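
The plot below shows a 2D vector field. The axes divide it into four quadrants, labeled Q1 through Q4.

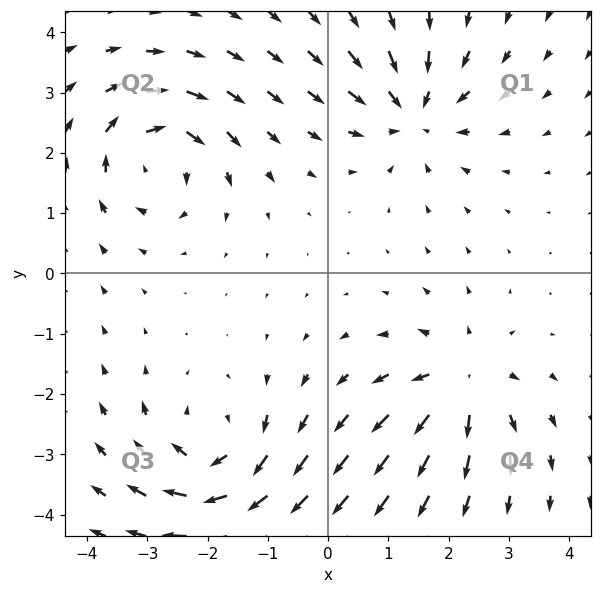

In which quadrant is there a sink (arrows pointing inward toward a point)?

Q1

The sink sits at approximately (1.4, 2.7), which lies in quadrant Q1. The divergence there is about -5, negative as expected for a sink.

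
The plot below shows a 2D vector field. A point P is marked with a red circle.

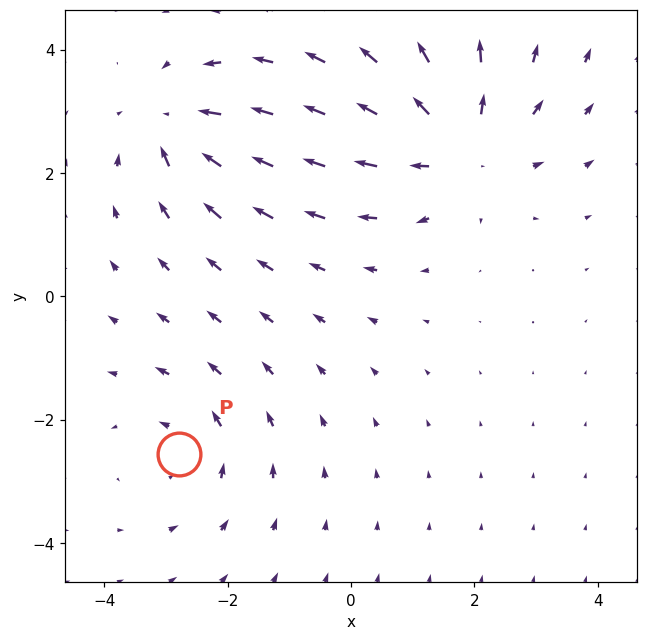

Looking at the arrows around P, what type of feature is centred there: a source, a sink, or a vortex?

At P (-2.8, -2.6) the arrows circulate counterclockwise. Divergence ≈0, curl about +2 — near-zero divergence with nonzero curl is a vortex.

vortex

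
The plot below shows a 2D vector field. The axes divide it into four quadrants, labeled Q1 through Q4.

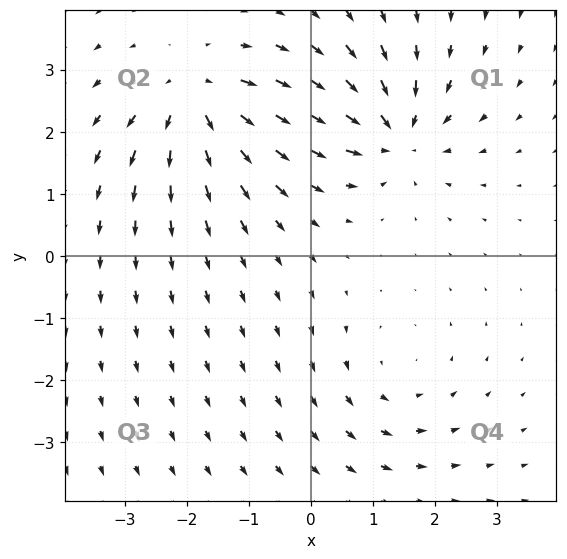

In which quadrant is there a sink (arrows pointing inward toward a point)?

Q1

The sink sits at approximately (1.3, 2.0), which lies in quadrant Q1. The divergence there is about -5, negative as expected for a sink.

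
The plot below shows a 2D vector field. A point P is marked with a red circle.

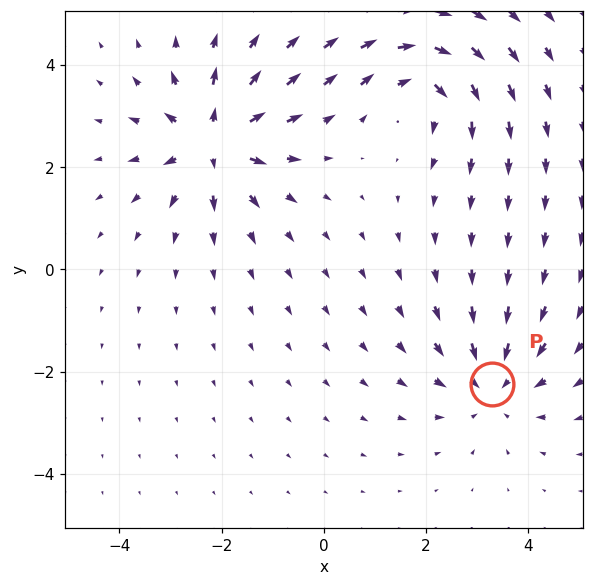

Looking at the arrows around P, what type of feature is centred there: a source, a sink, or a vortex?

sink

At P (3.3, -2.2) the arrows converge inward. Divergence about -4, curl ≈0 — negative divergence with near-zero curl is a sink.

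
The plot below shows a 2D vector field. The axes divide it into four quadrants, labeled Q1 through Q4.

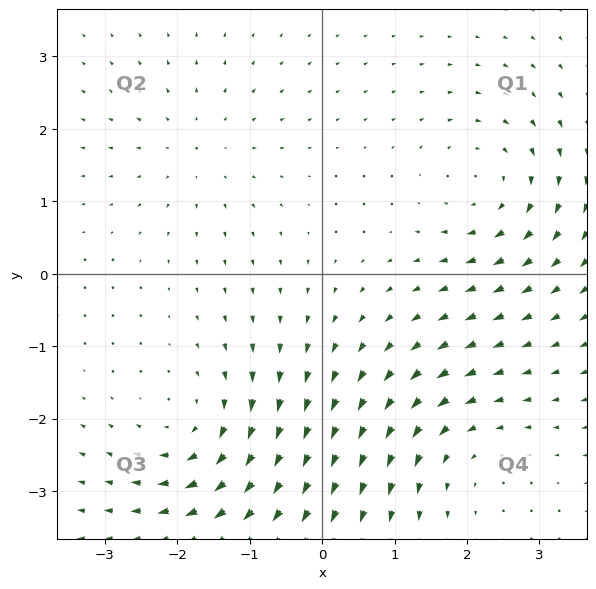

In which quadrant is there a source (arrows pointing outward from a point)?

The source sits at approximately (-1.7, 1.7), which lies in quadrant Q2. The divergence there is about +3, positive as expected for a source.

Q2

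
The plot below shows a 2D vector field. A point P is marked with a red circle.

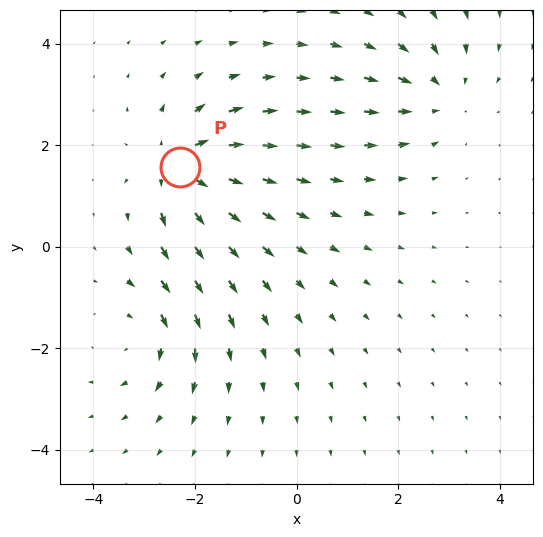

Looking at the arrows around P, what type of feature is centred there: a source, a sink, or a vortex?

source

At P (-2.3, 1.6) the arrows spread outward. Divergence about +6, curl ≈0 — positive divergence with near-zero curl is a source.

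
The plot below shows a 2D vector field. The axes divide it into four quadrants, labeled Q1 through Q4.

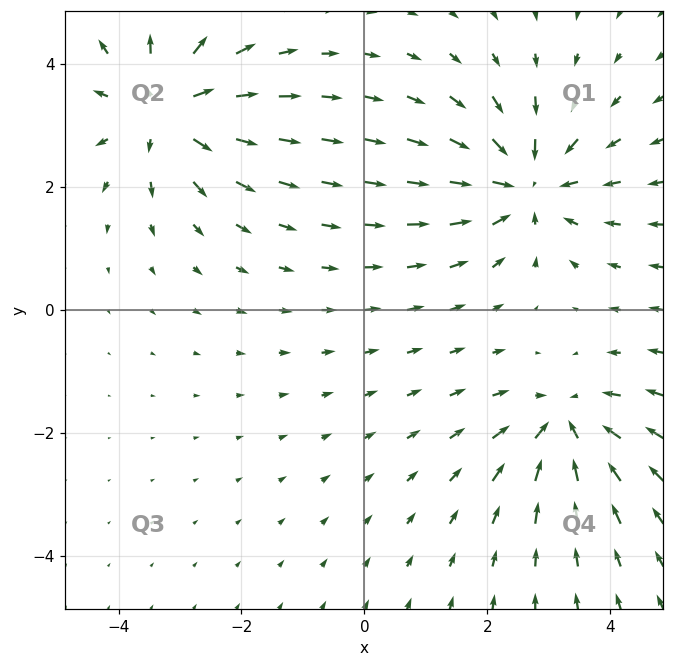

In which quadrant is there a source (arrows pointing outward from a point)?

The source sits at approximately (-3.2, 3.3), which lies in quadrant Q2. The divergence there is about +5, positive as expected for a source.

Q2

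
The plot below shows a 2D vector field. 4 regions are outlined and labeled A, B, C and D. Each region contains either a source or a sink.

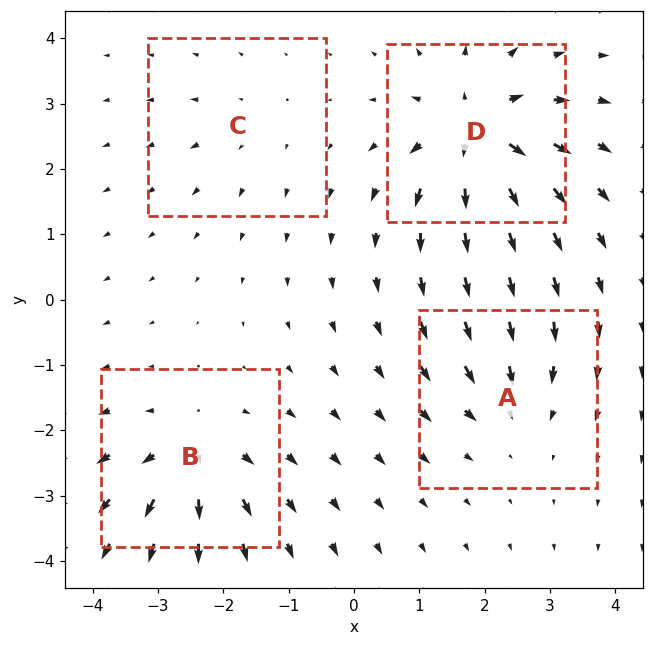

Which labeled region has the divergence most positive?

D

Divergence at each region's feature centre — A: about -4, B: about +6, C: about +2, D: about +8. Region D is most positive.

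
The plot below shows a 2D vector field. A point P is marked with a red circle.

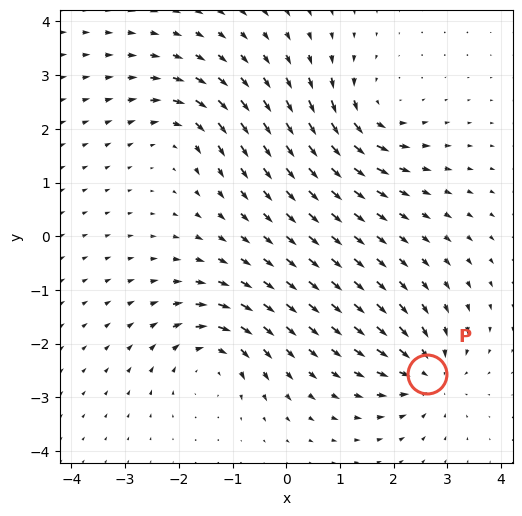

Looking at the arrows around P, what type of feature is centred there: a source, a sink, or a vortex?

sink

At P (2.6, -2.6) the arrows converge inward. Divergence about -6, curl ≈0 — negative divergence with near-zero curl is a sink.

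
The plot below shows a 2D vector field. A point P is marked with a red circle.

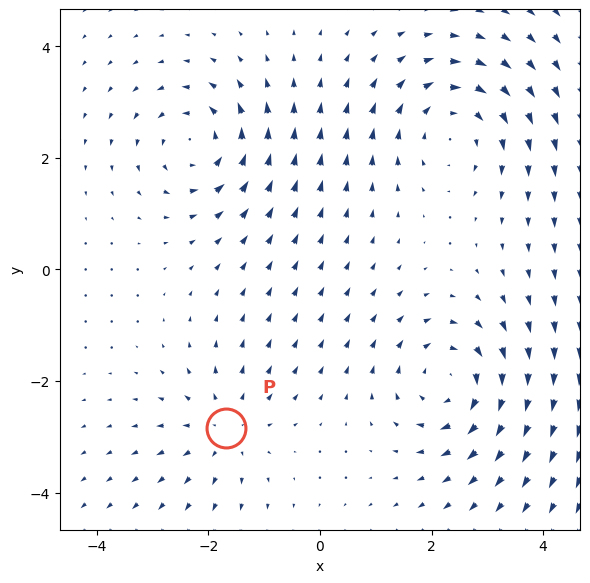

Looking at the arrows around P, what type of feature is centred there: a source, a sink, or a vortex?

source

At P (-1.7, -2.8) the arrows spread outward. Divergence about +3, curl ≈0 — positive divergence with near-zero curl is a source.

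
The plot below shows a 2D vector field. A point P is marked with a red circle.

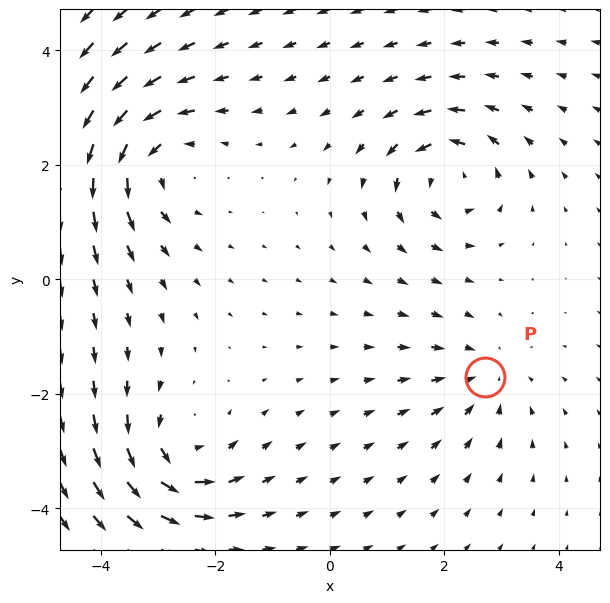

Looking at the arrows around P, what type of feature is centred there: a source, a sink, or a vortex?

At P (2.7, -1.7) the arrows converge inward. Divergence about -3, curl ≈0 — negative divergence with near-zero curl is a sink.

sink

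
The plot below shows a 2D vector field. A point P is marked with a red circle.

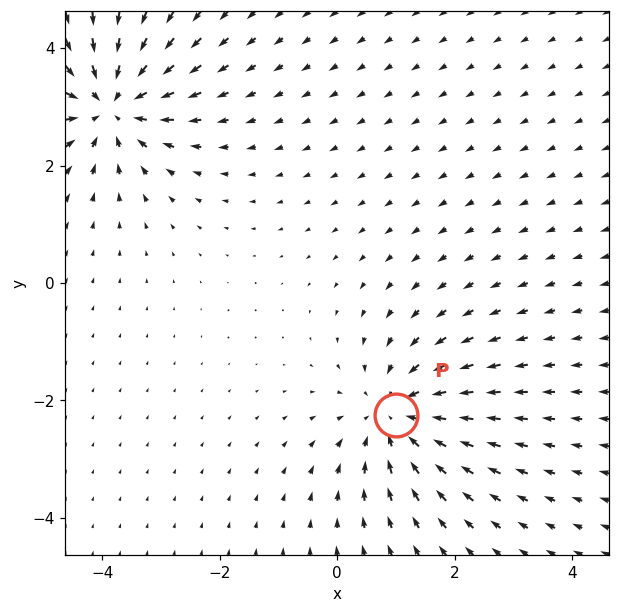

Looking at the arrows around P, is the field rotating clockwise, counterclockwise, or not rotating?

Near P at (1.0, -2.3) the arrows show no circulation. The curl there is ≈0.

not rotating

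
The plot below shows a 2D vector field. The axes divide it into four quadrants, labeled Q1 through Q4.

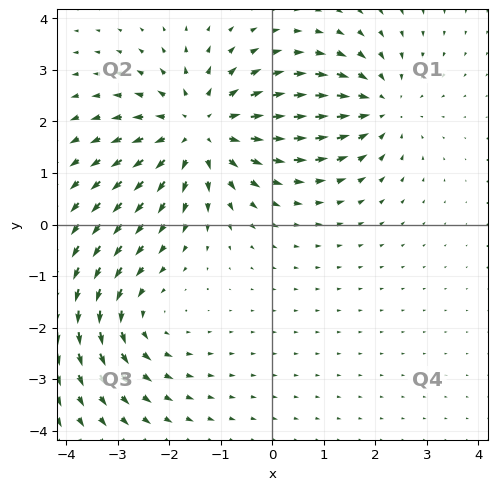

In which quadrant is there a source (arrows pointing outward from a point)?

The source sits at approximately (-1.4, 1.8), which lies in quadrant Q2. The divergence there is about +4, positive as expected for a source.

Q2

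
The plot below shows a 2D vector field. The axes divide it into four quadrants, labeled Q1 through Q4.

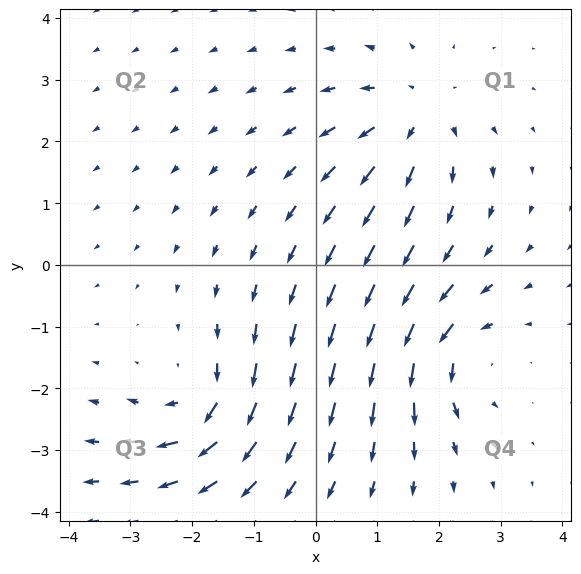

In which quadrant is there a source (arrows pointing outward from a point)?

Q1

The source sits at approximately (1.6, 2.4), which lies in quadrant Q1. The divergence there is about +4, positive as expected for a source.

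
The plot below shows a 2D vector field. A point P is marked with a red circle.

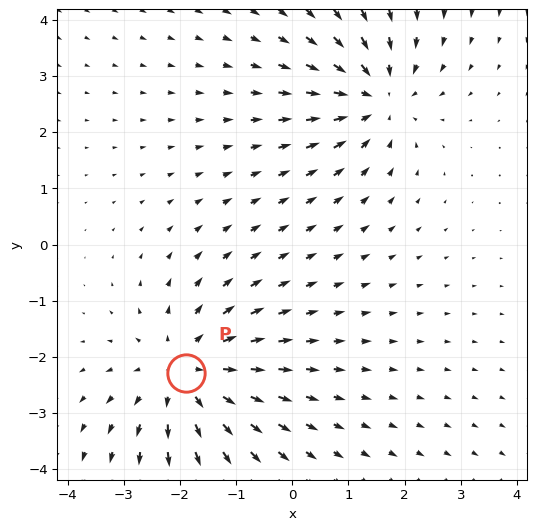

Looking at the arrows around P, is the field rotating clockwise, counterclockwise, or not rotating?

Near P at (-1.9, -2.3) the arrows show no circulation. The curl there is ≈0.

not rotating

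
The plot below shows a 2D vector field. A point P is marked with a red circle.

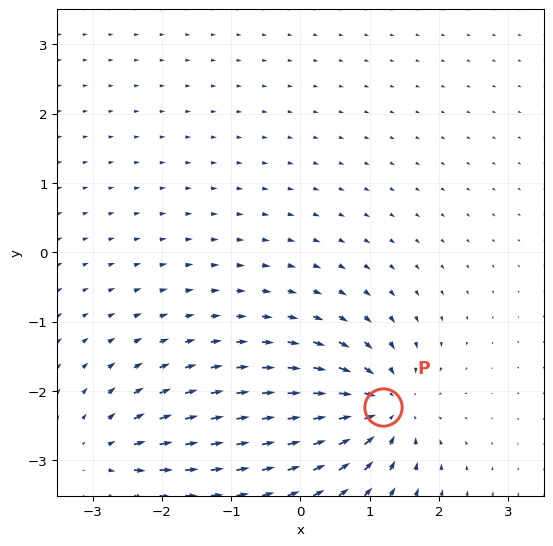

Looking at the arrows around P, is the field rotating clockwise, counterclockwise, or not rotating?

not rotating

Near P at (1.2, -2.2) the arrows show no circulation. The curl there is ≈0.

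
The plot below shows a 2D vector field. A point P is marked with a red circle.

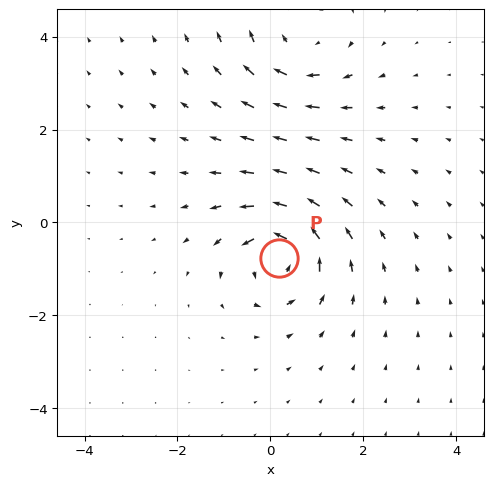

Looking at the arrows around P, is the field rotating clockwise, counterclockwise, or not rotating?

counterclockwise

Near P at (0.2, -0.8) the arrows circulate counterclockwise. The curl (z-component) there is about +7; positive curl means counterclockwise rotation.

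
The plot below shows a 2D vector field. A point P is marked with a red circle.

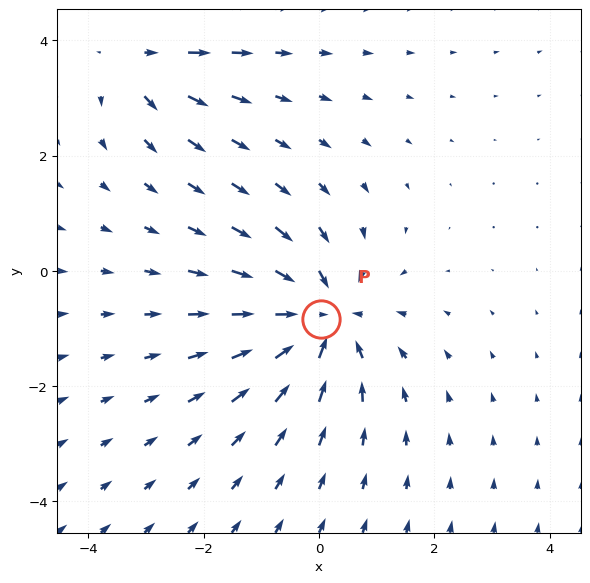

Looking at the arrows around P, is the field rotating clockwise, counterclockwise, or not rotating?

Near P at (0.0, -0.8) the arrows show no circulation. The curl there is ≈0.

not rotating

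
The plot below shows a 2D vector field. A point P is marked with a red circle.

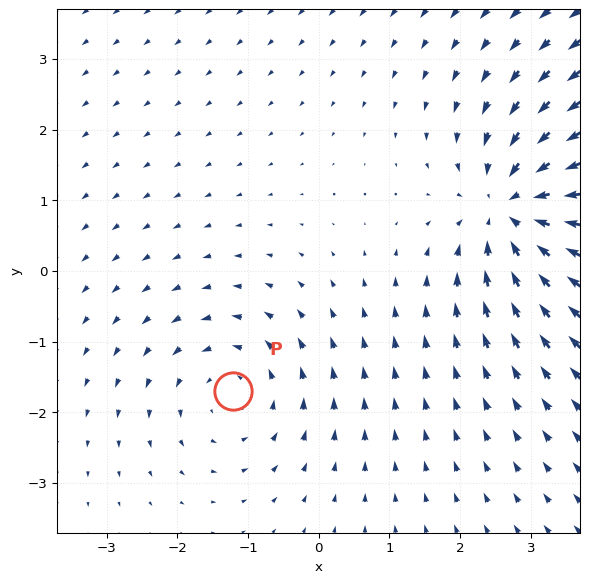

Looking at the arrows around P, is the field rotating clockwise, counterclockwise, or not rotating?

Near P at (-1.2, -1.7) the arrows circulate counterclockwise. The curl (z-component) there is about +3; positive curl means counterclockwise rotation.

counterclockwise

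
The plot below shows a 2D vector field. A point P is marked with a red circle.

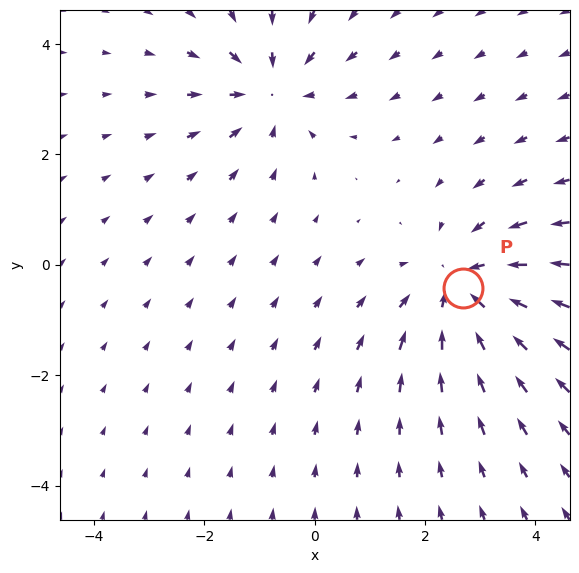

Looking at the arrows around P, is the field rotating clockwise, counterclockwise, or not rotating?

not rotating

Near P at (2.7, -0.4) the arrows show no circulation. The curl there is ≈0.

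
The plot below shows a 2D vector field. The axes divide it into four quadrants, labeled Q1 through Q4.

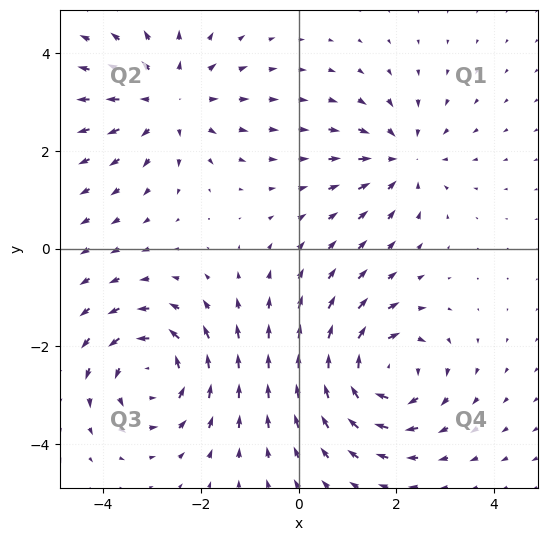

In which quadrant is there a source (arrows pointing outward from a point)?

Q2

The source sits at approximately (-2.7, 3.1), which lies in quadrant Q2. The divergence there is about +3, positive as expected for a source.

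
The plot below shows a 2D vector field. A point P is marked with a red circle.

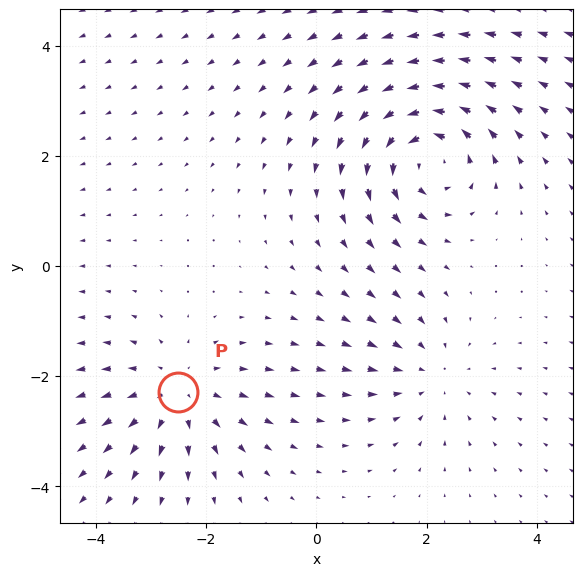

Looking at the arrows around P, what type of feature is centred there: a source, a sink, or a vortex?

At P (-2.5, -2.3) the arrows spread outward. Divergence about +3, curl ≈0 — positive divergence with near-zero curl is a source.

source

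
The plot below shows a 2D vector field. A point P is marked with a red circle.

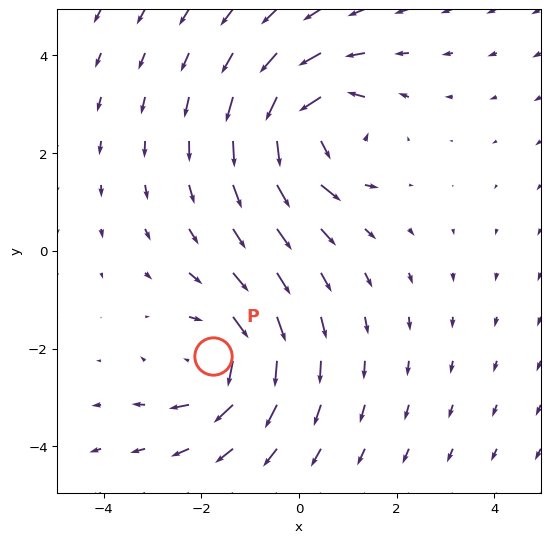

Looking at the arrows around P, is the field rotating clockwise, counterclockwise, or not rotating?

clockwise

Near P at (-1.8, -2.1) the arrows circulate clockwise. The curl (z-component) there is about -3; negative curl means clockwise rotation.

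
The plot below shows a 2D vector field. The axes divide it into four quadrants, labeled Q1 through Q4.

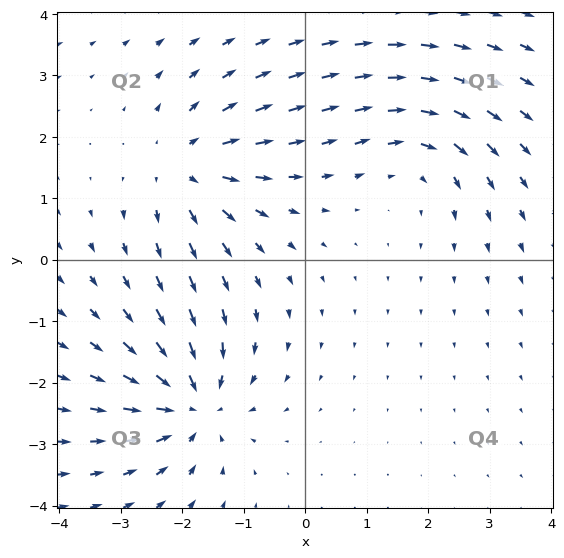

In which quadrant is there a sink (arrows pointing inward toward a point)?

Q3

The sink sits at approximately (-1.8, -2.4), which lies in quadrant Q3. The divergence there is about -4, negative as expected for a sink.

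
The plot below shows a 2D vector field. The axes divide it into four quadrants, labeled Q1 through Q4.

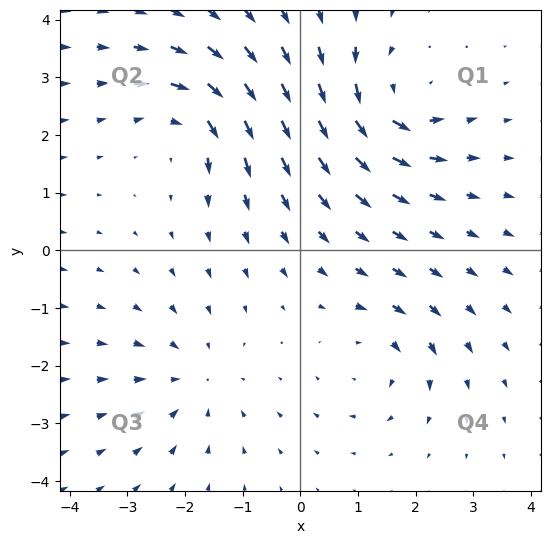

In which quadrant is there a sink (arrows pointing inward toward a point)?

Q3

The sink sits at approximately (-1.8, -2.2), which lies in quadrant Q3. The divergence there is about -3, negative as expected for a sink.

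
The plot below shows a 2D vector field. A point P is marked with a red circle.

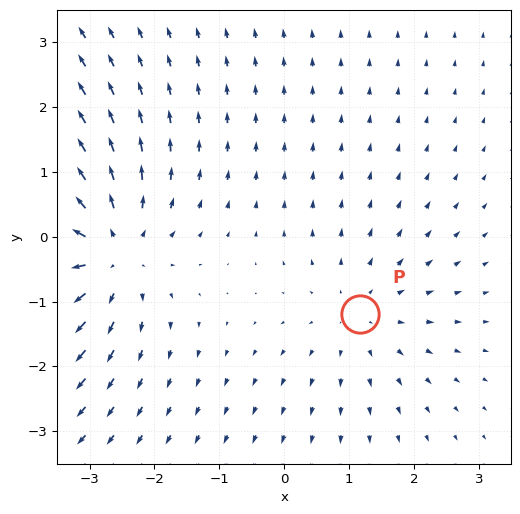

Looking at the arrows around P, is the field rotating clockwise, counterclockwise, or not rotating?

Near P at (1.2, -1.2) the arrows show no circulation. The curl there is ≈0.

not rotating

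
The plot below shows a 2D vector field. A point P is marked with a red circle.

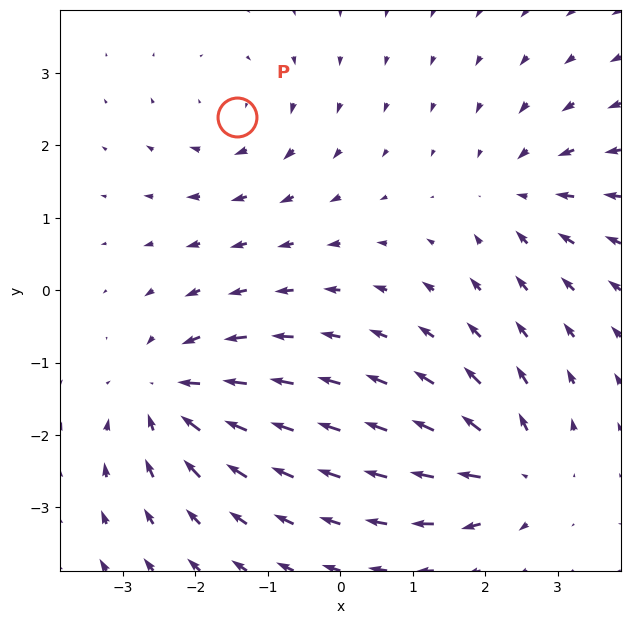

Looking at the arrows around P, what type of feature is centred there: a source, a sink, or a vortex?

At P (-1.4, 2.4) the arrows circulate clockwise. Divergence ≈0, curl about -3 — near-zero divergence with nonzero curl is a vortex.

vortex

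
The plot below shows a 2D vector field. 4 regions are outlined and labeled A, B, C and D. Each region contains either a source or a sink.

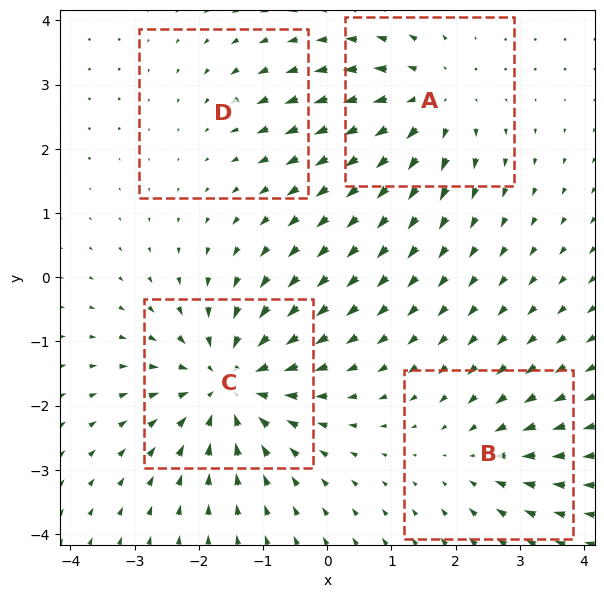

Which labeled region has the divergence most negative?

Divergence at each region's feature centre — A: about +5, B: about -3, C: about -7, D: about -2. Region C is most negative.

C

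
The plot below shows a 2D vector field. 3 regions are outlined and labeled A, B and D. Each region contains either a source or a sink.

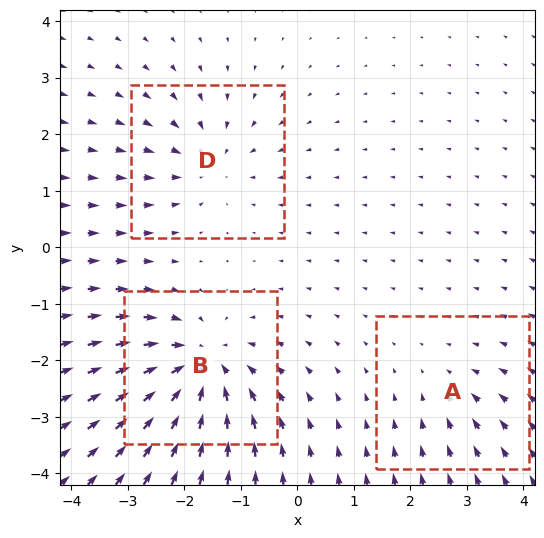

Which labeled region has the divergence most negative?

B

Divergence at each region's feature centre — A: about -2, B: about -6, D: about -3. Region B is most negative.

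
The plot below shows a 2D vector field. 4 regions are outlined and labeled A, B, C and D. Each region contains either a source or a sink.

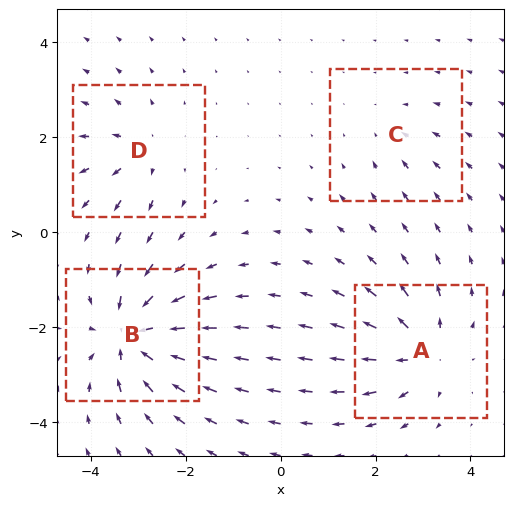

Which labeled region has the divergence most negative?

B

Divergence at each region's feature centre — A: about +6, B: about -8, C: about -2, D: about +4. Region B is most negative.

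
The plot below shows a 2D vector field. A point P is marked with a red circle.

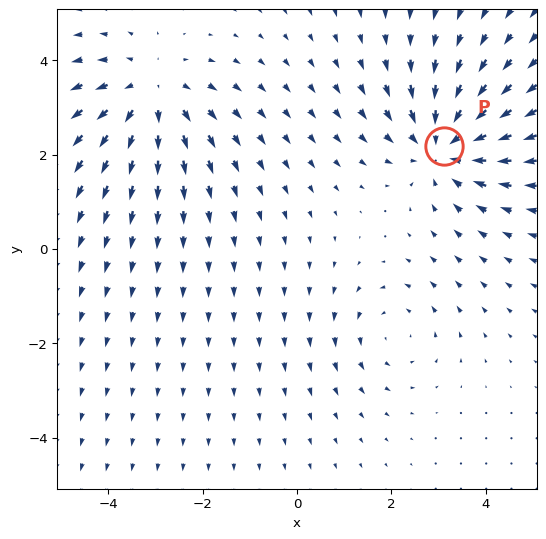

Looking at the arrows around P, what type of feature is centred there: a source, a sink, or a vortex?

At P (3.1, 2.2) the arrows converge inward. Divergence about -5, curl ≈0 — negative divergence with near-zero curl is a sink.

sink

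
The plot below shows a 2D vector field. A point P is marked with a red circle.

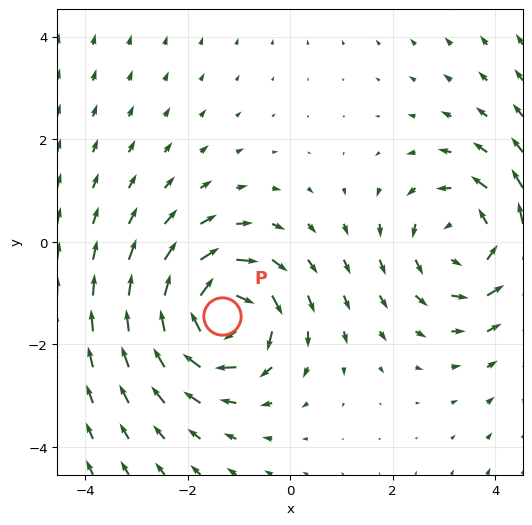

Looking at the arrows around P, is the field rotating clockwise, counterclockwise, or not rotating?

Near P at (-1.3, -1.5) the arrows circulate clockwise. The curl (z-component) there is about -6; negative curl means clockwise rotation.

clockwise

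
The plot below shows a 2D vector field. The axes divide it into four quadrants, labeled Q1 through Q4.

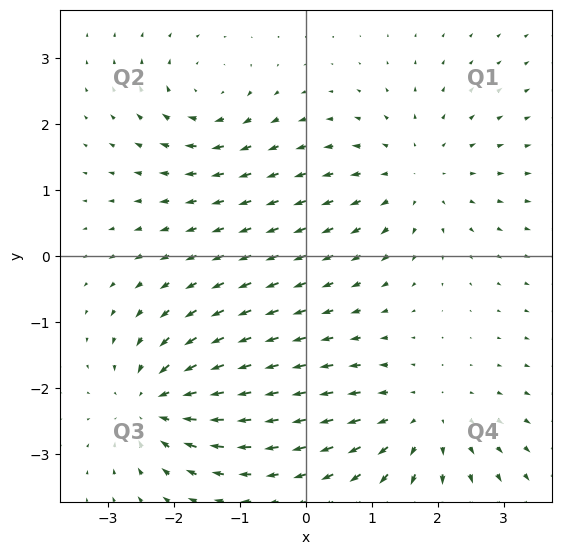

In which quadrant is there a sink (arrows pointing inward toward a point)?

Q3

The sink sits at approximately (-2.3, -2.2), which lies in quadrant Q3. The divergence there is about -6, negative as expected for a sink.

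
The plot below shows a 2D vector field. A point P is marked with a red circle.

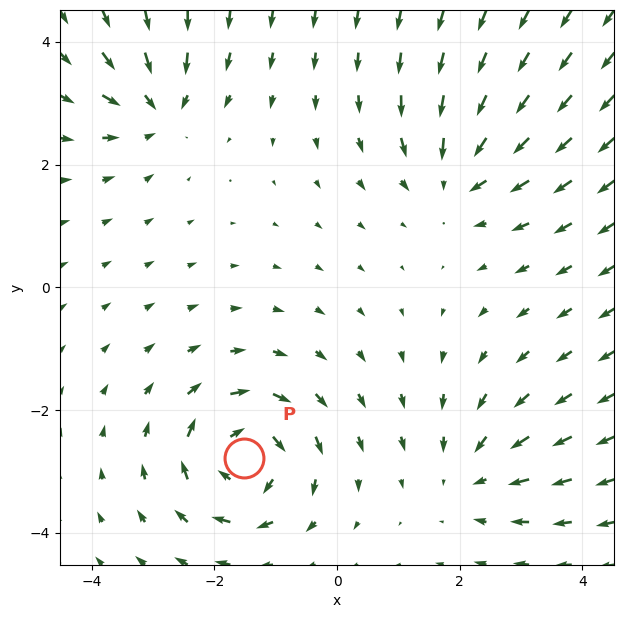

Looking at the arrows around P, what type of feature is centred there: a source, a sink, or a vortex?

vortex

At P (-1.5, -2.8) the arrows circulate clockwise. Divergence ≈0, curl about -6 — near-zero divergence with nonzero curl is a vortex.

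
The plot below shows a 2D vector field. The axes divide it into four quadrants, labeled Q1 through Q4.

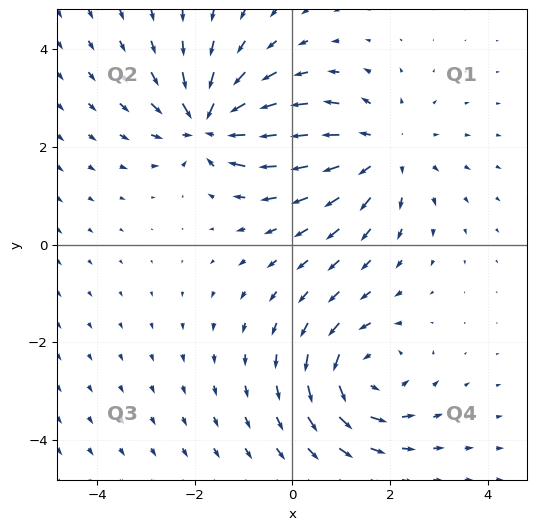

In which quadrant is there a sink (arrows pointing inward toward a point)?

The sink sits at approximately (-1.7, 2.5), which lies in quadrant Q2. The divergence there is about -5, negative as expected for a sink.

Q2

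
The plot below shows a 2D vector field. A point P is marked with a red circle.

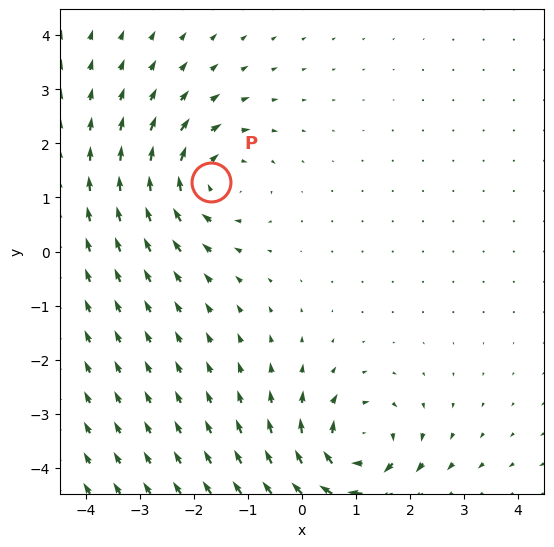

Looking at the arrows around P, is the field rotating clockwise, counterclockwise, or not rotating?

clockwise

Near P at (-1.7, 1.3) the arrows circulate clockwise. The curl (z-component) there is about -3; negative curl means clockwise rotation.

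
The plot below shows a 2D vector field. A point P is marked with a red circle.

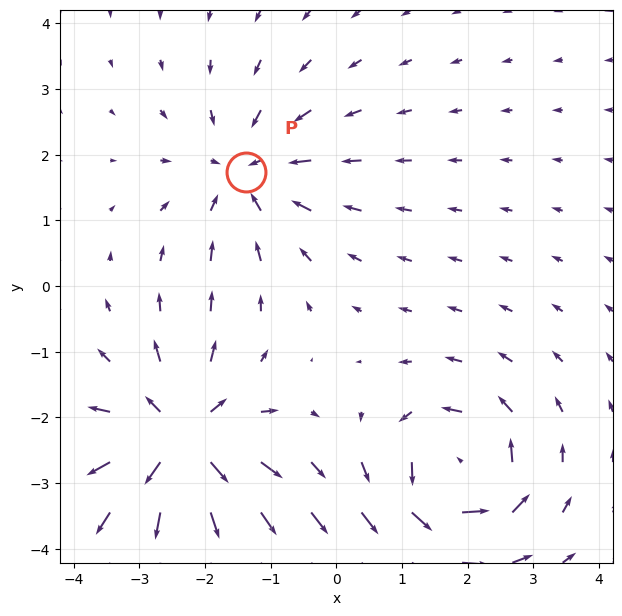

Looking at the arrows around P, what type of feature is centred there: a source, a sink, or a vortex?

At P (-1.4, 1.7) the arrows converge inward. Divergence about -4, curl ≈0 — negative divergence with near-zero curl is a sink.

sink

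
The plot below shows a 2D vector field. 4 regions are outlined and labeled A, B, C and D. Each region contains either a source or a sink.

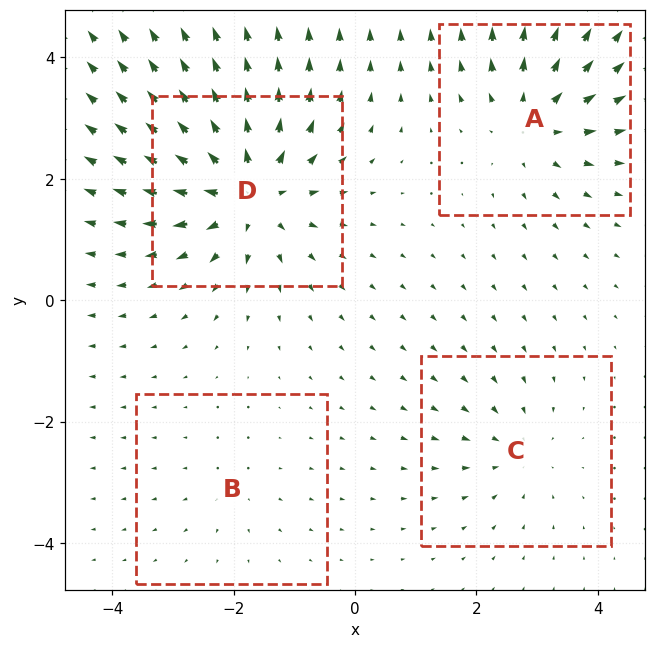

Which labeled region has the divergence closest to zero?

Divergence at each region's feature centre — A: about +5, B: about +2, C: about -3, D: about +7. Region B is closest to zero.

B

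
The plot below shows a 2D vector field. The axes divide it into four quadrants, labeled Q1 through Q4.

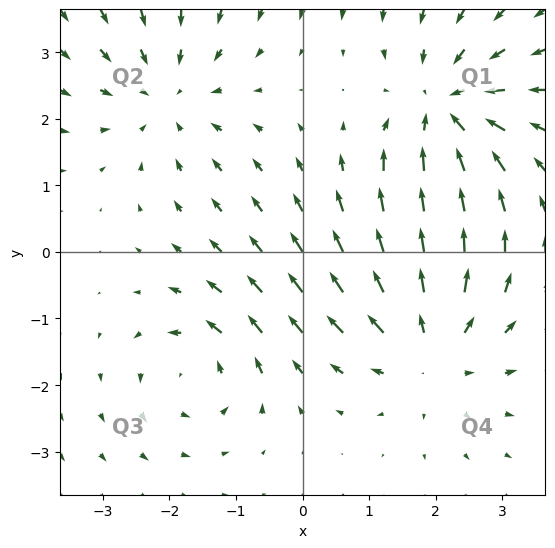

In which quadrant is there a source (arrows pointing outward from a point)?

The source sits at approximately (1.9, -1.4), which lies in quadrant Q4. The divergence there is about +4, positive as expected for a source.

Q4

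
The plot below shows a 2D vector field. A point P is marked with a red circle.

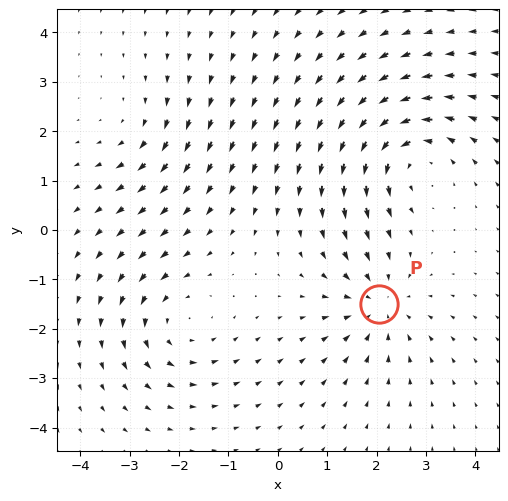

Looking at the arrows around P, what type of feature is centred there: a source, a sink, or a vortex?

sink

At P (2.0, -1.5) the arrows converge inward. Divergence about -4, curl ≈0 — negative divergence with near-zero curl is a sink.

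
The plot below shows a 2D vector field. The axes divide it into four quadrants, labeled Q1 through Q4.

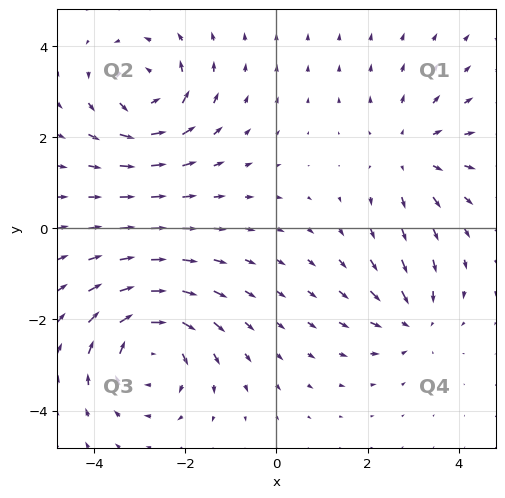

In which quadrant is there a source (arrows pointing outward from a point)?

The source sits at approximately (3.0, 1.6), which lies in quadrant Q1. The divergence there is about +3, positive as expected for a source.

Q1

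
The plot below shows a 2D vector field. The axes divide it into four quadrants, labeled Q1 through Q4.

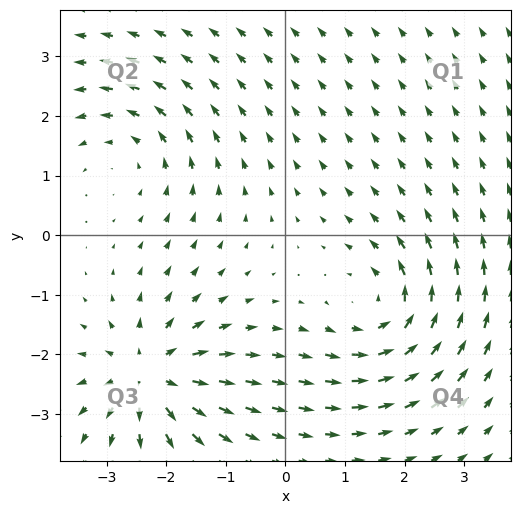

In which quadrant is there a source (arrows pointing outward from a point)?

Q3

The source sits at approximately (-2.3, -2.4), which lies in quadrant Q3. The divergence there is about +6, positive as expected for a source.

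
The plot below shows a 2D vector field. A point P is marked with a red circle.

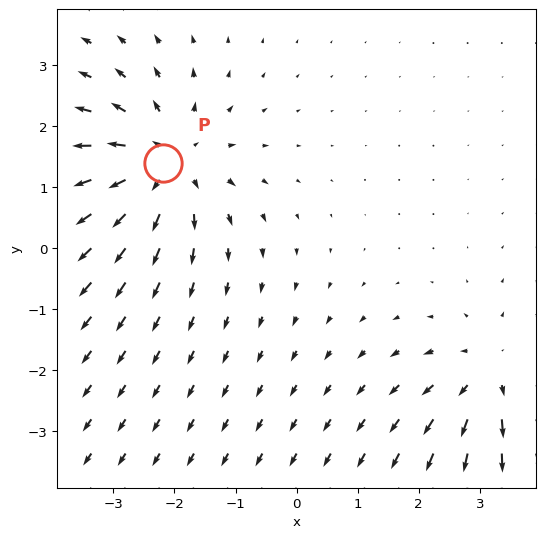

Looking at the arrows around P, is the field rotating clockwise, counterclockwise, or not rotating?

not rotating

Near P at (-2.2, 1.4) the arrows show no circulation. The curl there is ≈0.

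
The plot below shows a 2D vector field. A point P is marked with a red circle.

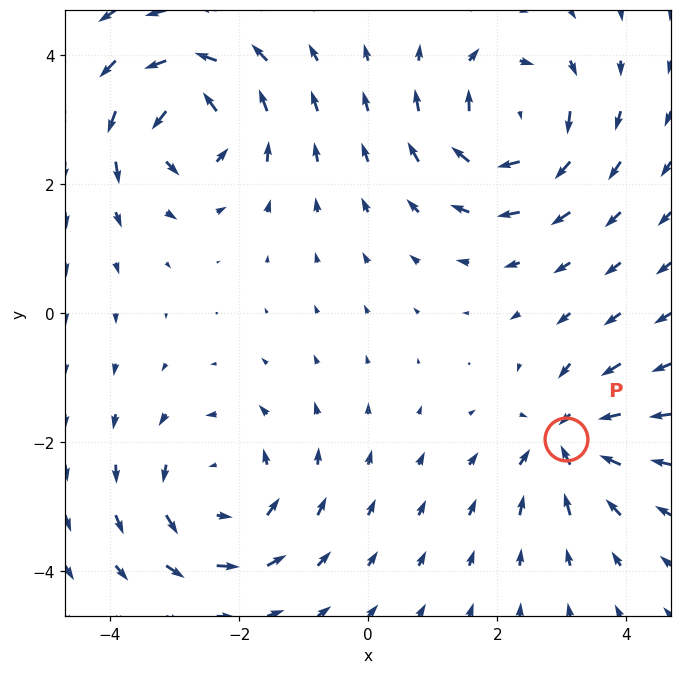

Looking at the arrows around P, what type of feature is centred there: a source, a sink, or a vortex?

At P (3.1, -1.9) the arrows converge inward. Divergence about -6, curl ≈0 — negative divergence with near-zero curl is a sink.

sink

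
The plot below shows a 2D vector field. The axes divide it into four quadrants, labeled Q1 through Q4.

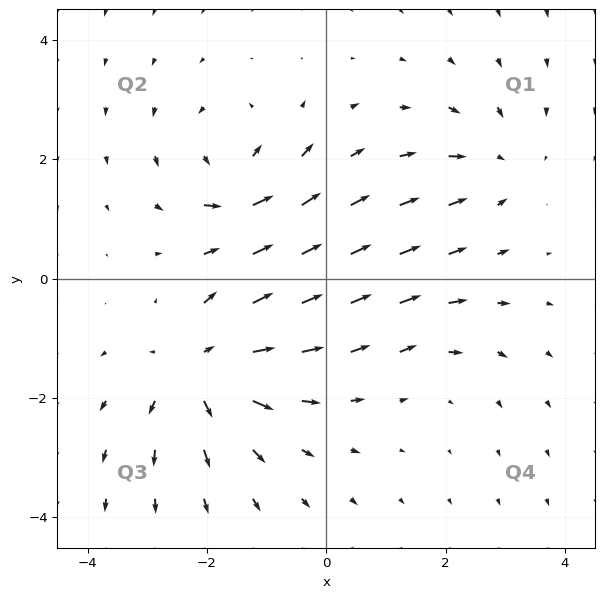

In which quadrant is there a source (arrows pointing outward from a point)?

Q3

The source sits at approximately (-2.1, -1.5), which lies in quadrant Q3. The divergence there is about +5, positive as expected for a source.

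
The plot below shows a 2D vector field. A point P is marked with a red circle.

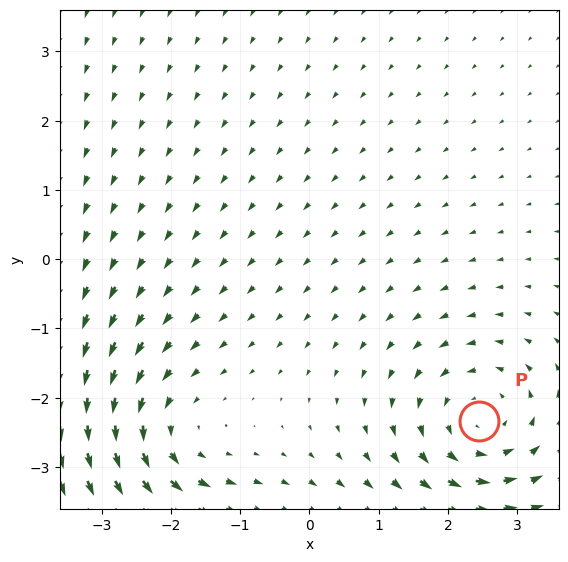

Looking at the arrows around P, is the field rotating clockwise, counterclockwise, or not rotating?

Near P at (2.5, -2.3) the arrows circulate counterclockwise. The curl (z-component) there is about +3; positive curl means counterclockwise rotation.

counterclockwise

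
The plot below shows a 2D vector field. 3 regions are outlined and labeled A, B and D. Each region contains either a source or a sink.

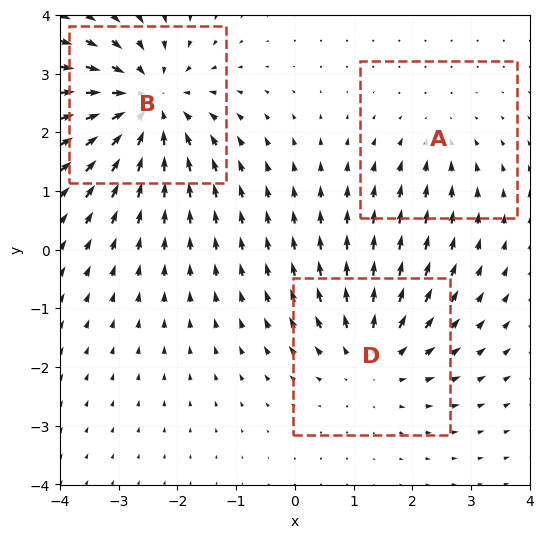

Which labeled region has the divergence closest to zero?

A

Divergence at each region's feature centre — A: about -2, B: about -4, D: about +3. Region A is closest to zero.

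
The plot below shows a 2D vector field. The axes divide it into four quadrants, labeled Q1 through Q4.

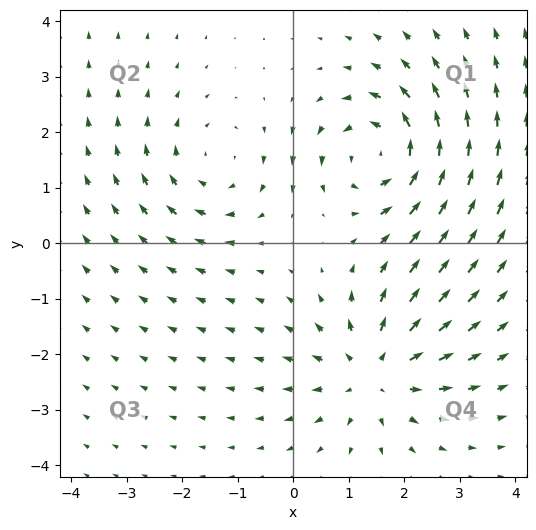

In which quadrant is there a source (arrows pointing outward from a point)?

The source sits at approximately (1.5, -2.3), which lies in quadrant Q4. The divergence there is about +4, positive as expected for a source.

Q4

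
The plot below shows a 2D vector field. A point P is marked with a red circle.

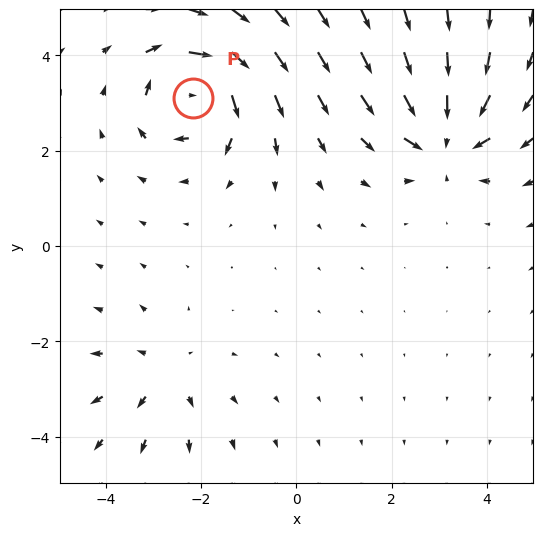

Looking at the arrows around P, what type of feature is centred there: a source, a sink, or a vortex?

At P (-2.2, 3.1) the arrows circulate clockwise. Divergence ≈0, curl about -7 — near-zero divergence with nonzero curl is a vortex.

vortex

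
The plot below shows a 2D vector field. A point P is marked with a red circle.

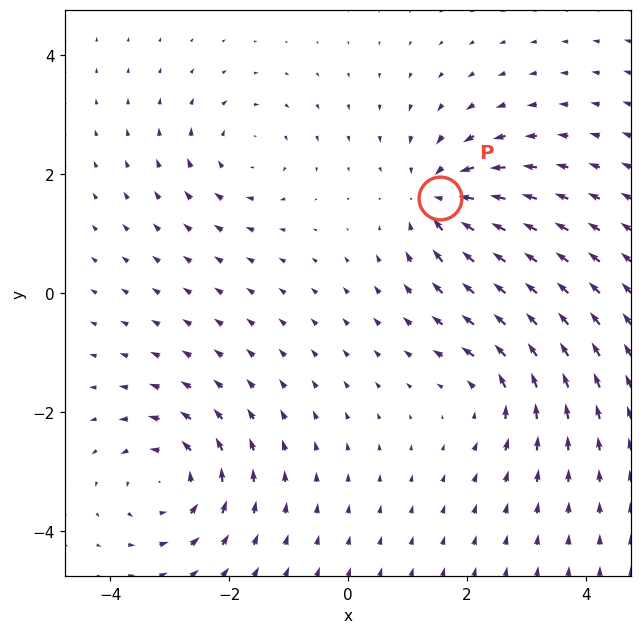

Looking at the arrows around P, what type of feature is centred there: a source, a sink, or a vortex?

At P (1.5, 1.6) the arrows converge inward. Divergence about -5, curl ≈0 — negative divergence with near-zero curl is a sink.

sink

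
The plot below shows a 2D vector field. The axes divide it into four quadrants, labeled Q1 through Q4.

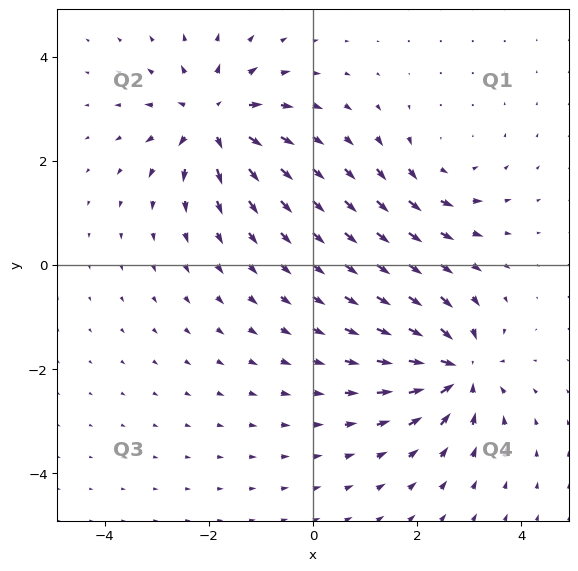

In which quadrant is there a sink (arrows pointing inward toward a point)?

Q4

The sink sits at approximately (2.8, -2.0), which lies in quadrant Q4. The divergence there is about -5, negative as expected for a sink.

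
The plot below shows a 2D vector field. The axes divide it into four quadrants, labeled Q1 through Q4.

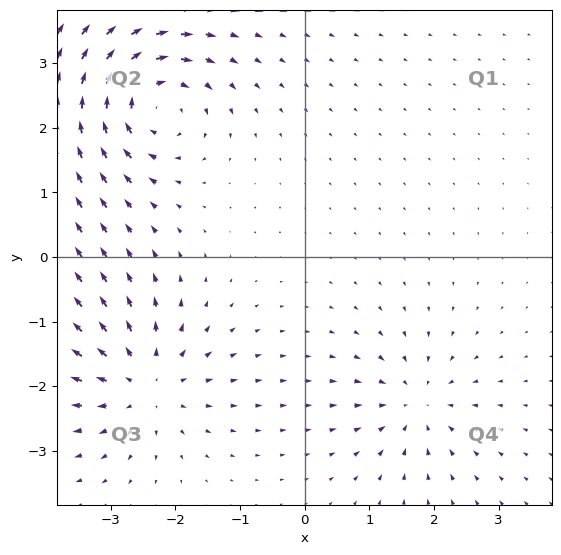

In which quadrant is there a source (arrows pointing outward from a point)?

Q3

The source sits at approximately (-2.5, -2.0), which lies in quadrant Q3. The divergence there is about +5, positive as expected for a source.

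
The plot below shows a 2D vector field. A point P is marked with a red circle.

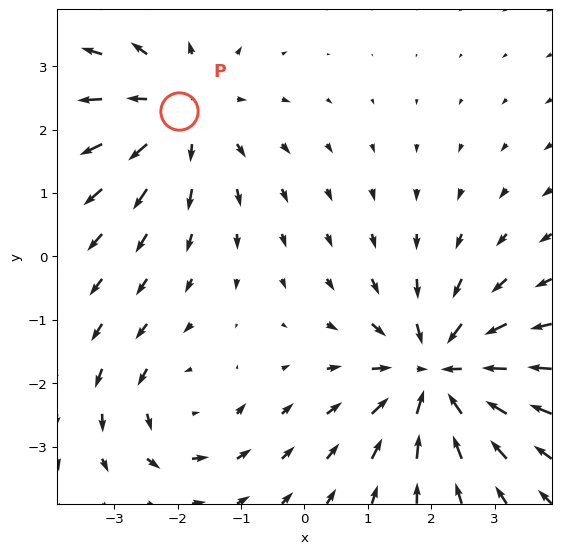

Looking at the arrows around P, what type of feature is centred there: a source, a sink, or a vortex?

source

At P (-2.0, 2.3) the arrows spread outward. Divergence about +3, curl ≈0 — positive divergence with near-zero curl is a source.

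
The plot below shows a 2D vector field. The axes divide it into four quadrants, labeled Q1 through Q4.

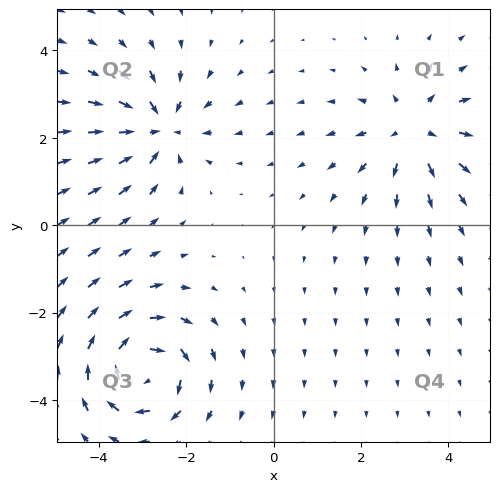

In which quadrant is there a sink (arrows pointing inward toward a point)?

The sink sits at approximately (-2.6, 2.2), which lies in quadrant Q2. The divergence there is about -4, negative as expected for a sink.

Q2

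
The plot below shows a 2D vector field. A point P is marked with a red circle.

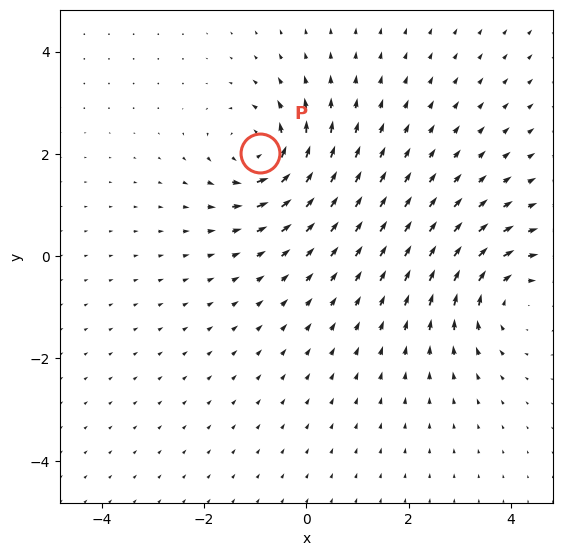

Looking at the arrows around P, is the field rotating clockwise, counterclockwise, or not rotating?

counterclockwise

Near P at (-0.9, 2.0) the arrows circulate counterclockwise. The curl (z-component) there is about +4; positive curl means counterclockwise rotation.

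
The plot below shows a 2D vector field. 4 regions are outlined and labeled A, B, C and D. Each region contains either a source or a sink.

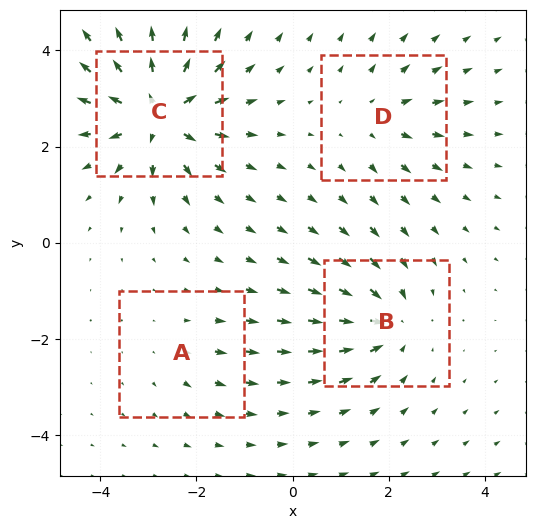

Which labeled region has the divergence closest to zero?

A

Divergence at each region's feature centre — A: about +2, B: about -5, C: about +8, D: about +4. Region A is closest to zero.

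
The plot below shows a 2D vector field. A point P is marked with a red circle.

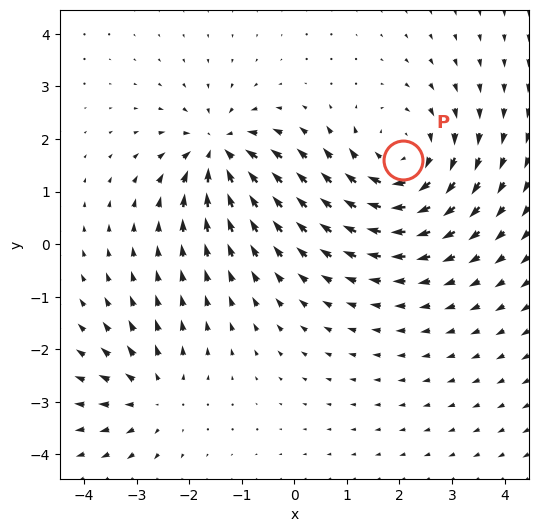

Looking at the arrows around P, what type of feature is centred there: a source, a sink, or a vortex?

At P (2.1, 1.6) the arrows circulate clockwise. Divergence ≈0, curl about -4 — near-zero divergence with nonzero curl is a vortex.

vortex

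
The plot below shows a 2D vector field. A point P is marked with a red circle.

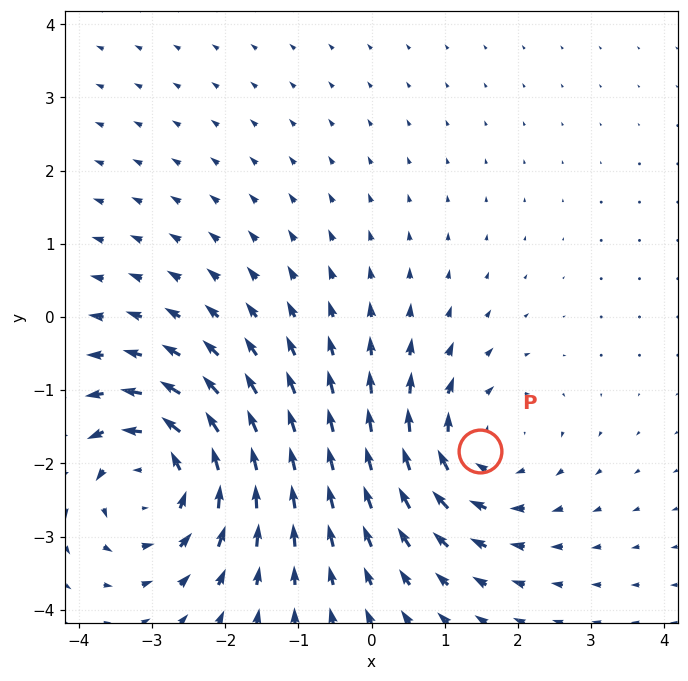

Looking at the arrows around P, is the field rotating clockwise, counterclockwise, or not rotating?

clockwise

Near P at (1.5, -1.8) the arrows circulate clockwise. The curl (z-component) there is about -3; negative curl means clockwise rotation.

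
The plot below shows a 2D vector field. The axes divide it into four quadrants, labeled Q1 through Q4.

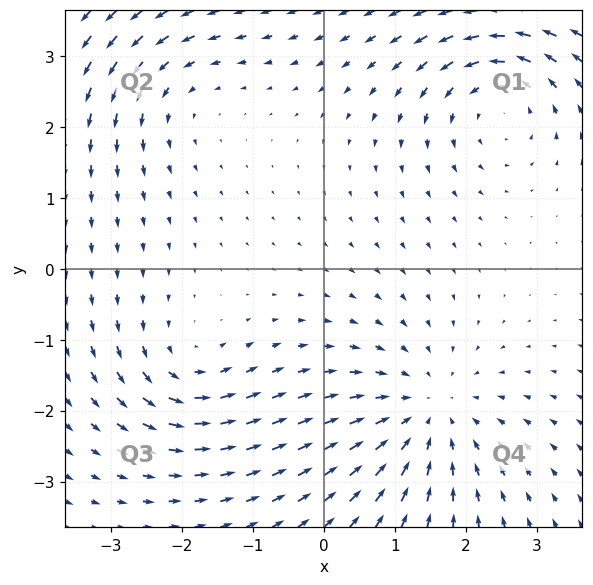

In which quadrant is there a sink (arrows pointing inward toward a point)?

Q4

The sink sits at approximately (1.4, -2.0), which lies in quadrant Q4. The divergence there is about -4, negative as expected for a sink.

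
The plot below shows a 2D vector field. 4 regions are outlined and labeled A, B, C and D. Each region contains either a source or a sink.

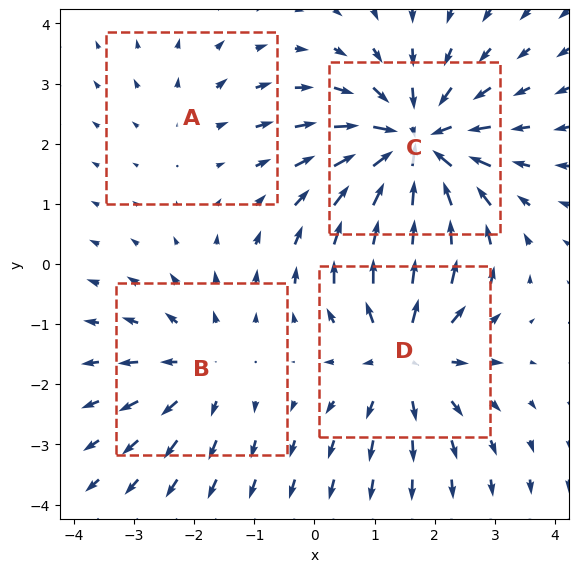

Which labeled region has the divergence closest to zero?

Divergence at each region's feature centre — A: about +2, B: about +3, C: about -6, D: about +5. Region A is closest to zero.

A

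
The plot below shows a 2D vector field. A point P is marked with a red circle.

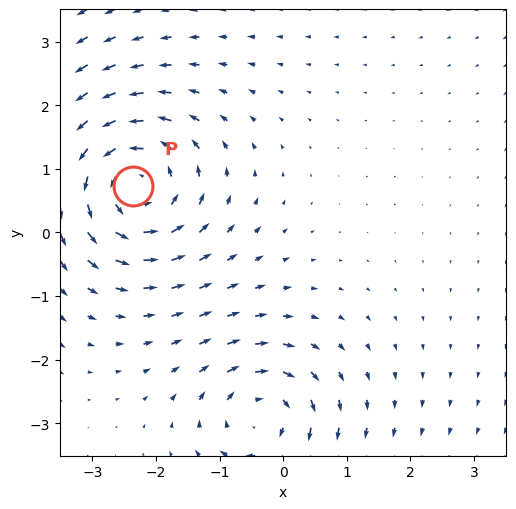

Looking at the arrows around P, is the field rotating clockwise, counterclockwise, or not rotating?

counterclockwise

Near P at (-2.4, 0.7) the arrows circulate counterclockwise. The curl (z-component) there is about +5; positive curl means counterclockwise rotation.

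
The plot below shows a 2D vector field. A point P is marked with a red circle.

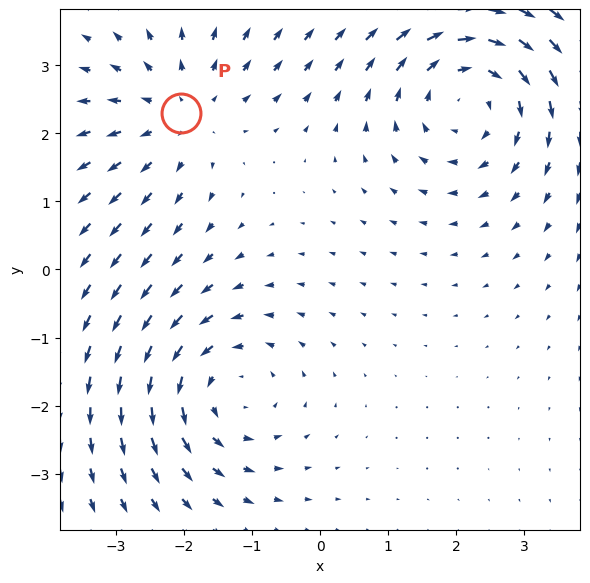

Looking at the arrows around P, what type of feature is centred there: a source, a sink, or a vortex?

source

At P (-2.0, 2.3) the arrows spread outward. Divergence about +3, curl ≈0 — positive divergence with near-zero curl is a source.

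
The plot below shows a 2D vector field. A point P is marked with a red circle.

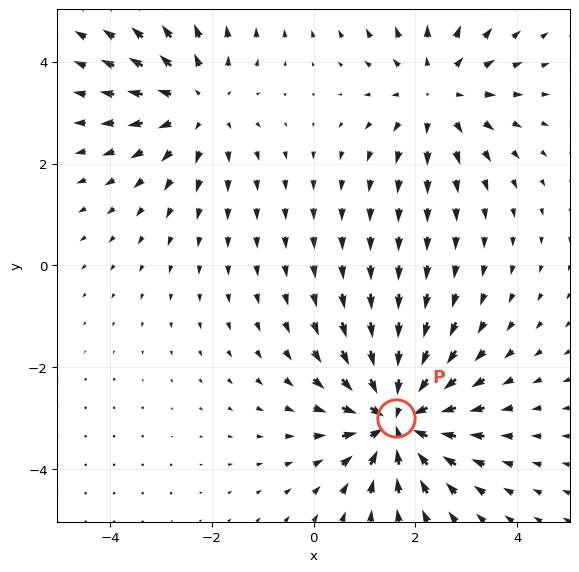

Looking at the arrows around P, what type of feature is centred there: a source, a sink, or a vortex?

sink

At P (1.6, -3.0) the arrows converge inward. Divergence about -6, curl ≈0 — negative divergence with near-zero curl is a sink.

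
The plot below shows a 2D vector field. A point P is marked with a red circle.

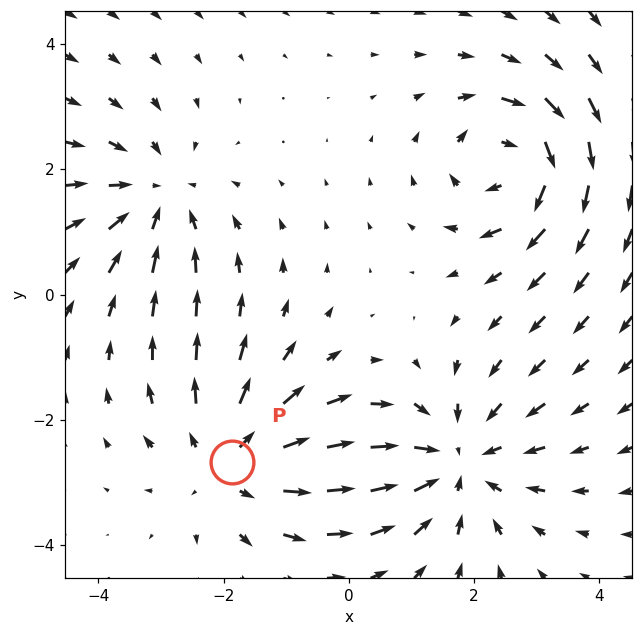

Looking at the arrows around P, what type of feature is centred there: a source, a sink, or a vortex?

At P (-1.9, -2.7) the arrows spread outward. Divergence about +3, curl ≈0 — positive divergence with near-zero curl is a source.

source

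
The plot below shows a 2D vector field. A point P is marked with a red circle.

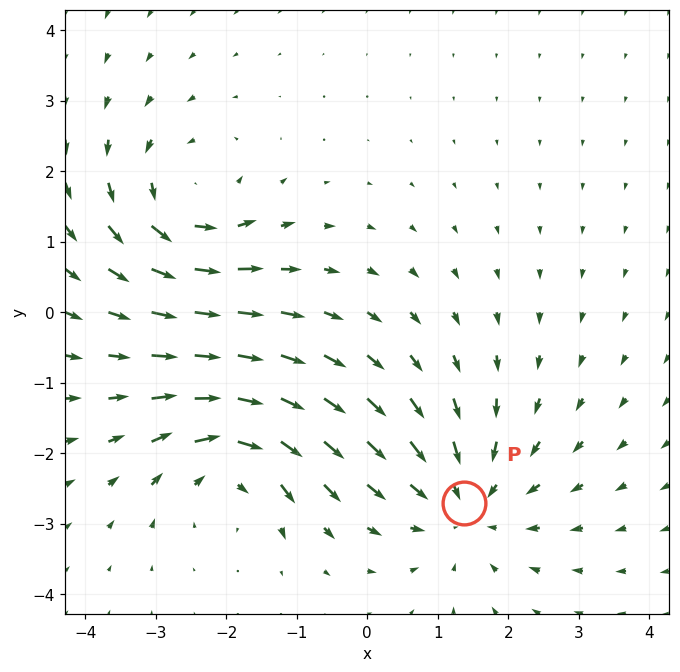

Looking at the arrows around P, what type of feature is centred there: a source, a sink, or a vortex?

At P (1.4, -2.7) the arrows converge inward. Divergence about -4, curl ≈0 — negative divergence with near-zero curl is a sink.

sink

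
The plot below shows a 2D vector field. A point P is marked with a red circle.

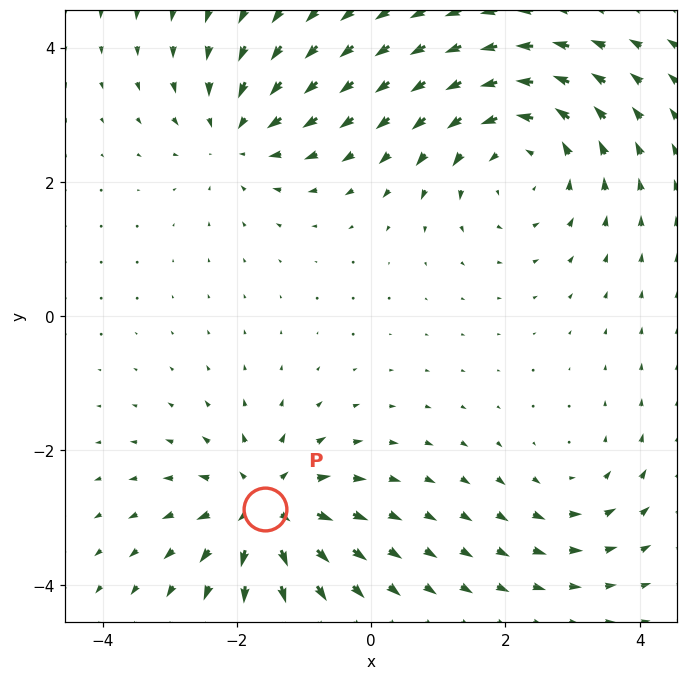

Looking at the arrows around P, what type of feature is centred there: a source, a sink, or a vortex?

At P (-1.6, -2.9) the arrows spread outward. Divergence about +6, curl ≈0 — positive divergence with near-zero curl is a source.

source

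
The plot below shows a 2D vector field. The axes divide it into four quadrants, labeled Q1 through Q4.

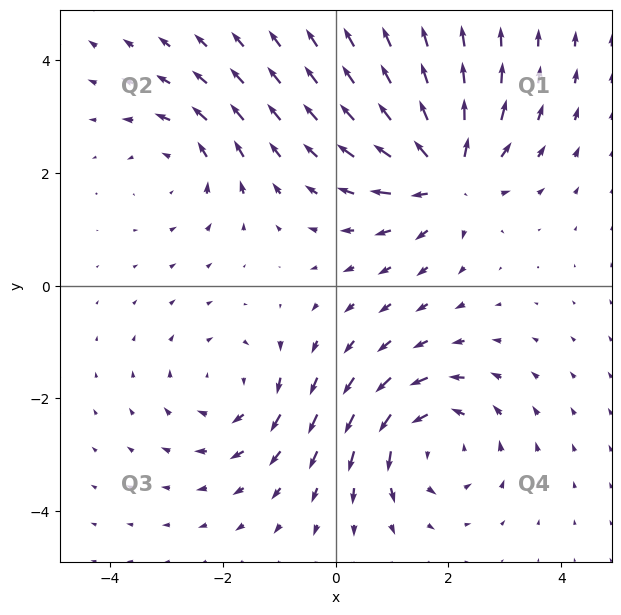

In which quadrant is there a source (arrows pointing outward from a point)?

Q1

The source sits at approximately (2.0, 2.0), which lies in quadrant Q1. The divergence there is about +6, positive as expected for a source.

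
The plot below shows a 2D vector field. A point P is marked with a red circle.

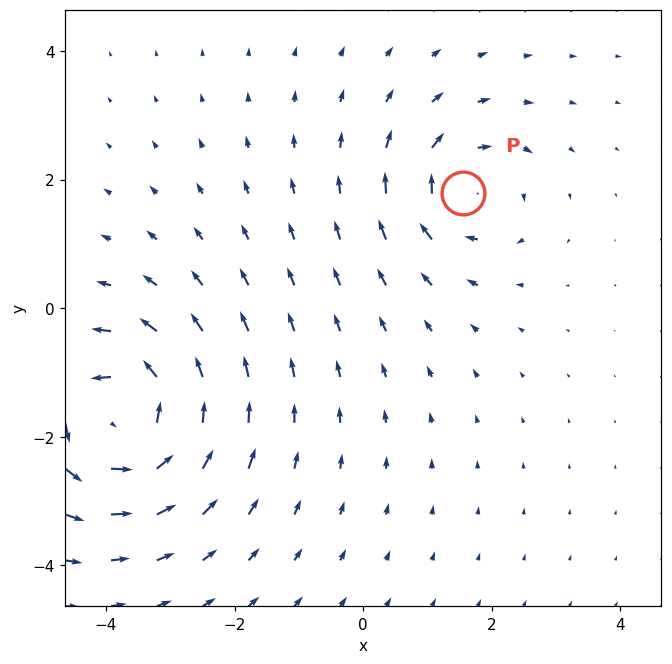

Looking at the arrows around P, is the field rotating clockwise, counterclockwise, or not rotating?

Near P at (1.6, 1.8) the arrows circulate clockwise. The curl (z-component) there is about -4; negative curl means clockwise rotation.

clockwise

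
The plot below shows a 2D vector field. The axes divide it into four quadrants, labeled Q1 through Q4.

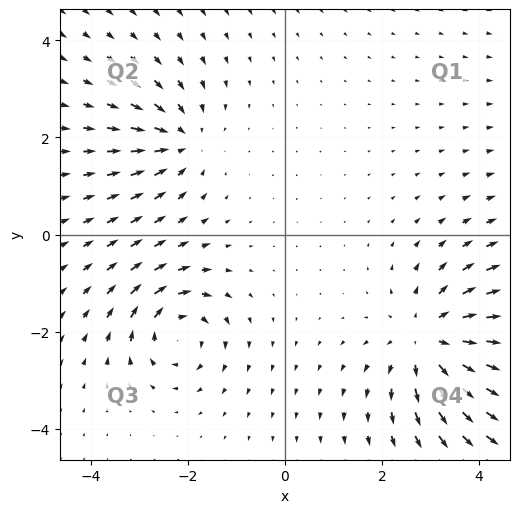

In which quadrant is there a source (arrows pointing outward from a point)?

Q4

The source sits at approximately (3.0, -2.2), which lies in quadrant Q4. The divergence there is about +4, positive as expected for a source.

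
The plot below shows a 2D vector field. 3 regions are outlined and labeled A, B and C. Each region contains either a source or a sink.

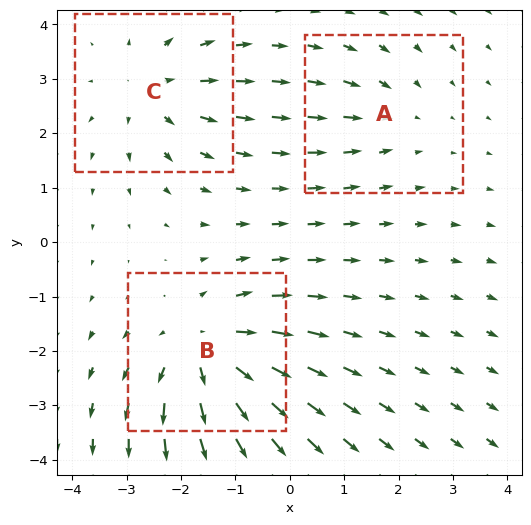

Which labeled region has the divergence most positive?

Divergence at each region's feature centre — A: about -2, B: about +4, C: about +3. Region B is most positive.

B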